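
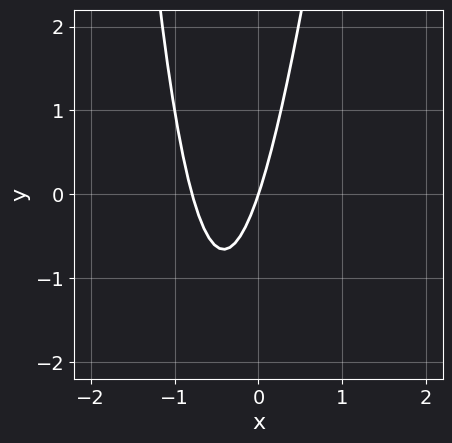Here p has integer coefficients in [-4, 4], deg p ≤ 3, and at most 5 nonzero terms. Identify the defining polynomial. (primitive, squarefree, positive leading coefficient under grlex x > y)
x^3 - 3*x^2 - 3*x + y

First, the degree is 3 — no degree-2 curve has this shape.
Then, reading off the gridlines: one x-axis crossing is at x = 0; one y-axis crossing is at y = 0.
Finally, the integer polynomial consistent with all of this is the stated p.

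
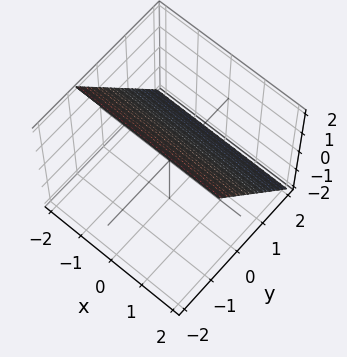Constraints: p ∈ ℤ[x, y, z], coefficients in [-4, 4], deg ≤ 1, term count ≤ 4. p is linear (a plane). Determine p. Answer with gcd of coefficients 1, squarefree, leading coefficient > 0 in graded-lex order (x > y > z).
1. Degree: the surface is flat (a plane), so deg p = 1.
2. From the axis intercepts and sections: no x-intercept at any integer in the box; one z-axis crossing is at z = 1.
3. Assembling these constraints gives the stated polynomial.

3*y + 2*z - 2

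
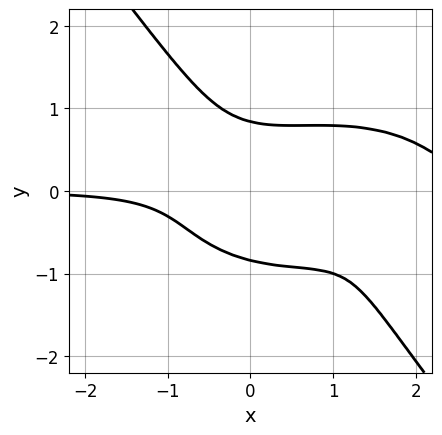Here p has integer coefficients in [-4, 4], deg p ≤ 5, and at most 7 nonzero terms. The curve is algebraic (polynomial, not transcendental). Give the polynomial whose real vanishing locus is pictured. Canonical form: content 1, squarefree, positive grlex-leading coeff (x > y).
x^3*y + 2*x*y^3 + 2*y^4 - 2*x^2*y - 1

First, deg p = 4. The shape is more complex than any degree-3 curve.
Then, reading off the gridlines: no x-intercept at any integer in the box.
Finally, assembling these constraints gives the stated polynomial.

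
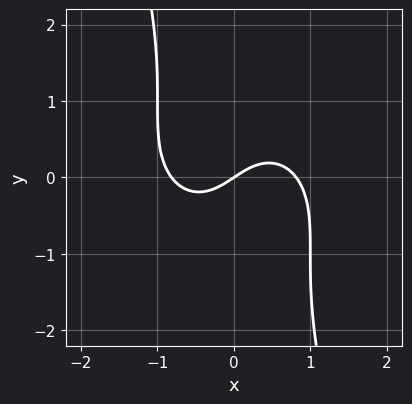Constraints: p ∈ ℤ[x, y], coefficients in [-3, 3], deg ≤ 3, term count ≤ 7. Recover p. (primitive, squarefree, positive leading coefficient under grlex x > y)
3*x^3 + 3*x*y^2 + y^3 - 2*x + 3*y

(a) The degree is 3 — no degree-2 curve has this shape.
(b) Reading off the gridlines: it meets the y-axis at y = 0 (among the integer gridlines); one x-axis crossing is at x = 0.
(c) Together with the visible shape, these determine p as stated.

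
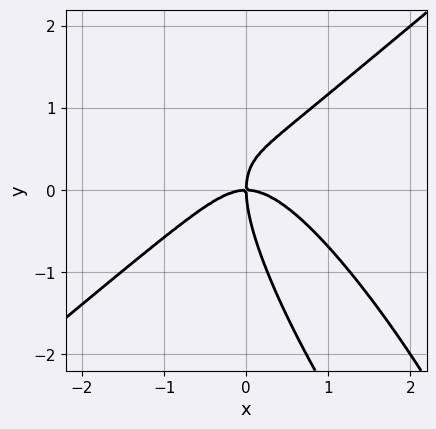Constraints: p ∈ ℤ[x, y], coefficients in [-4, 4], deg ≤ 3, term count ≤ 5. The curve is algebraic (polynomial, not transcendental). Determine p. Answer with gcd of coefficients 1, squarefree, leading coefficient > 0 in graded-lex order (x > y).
First, the degree is 3 — a generic line meets the curve in up to 3 points.
Next, observable constraints: it meets the y-axis at y = 0 (among the integer gridlines); it meets the x-axis at x = 0 (among the integer gridlines).
Finally, the integer polynomial consistent with all of this is the stated p.

2*x^3 - 2*x*y^2 - y^3 + 2*x*y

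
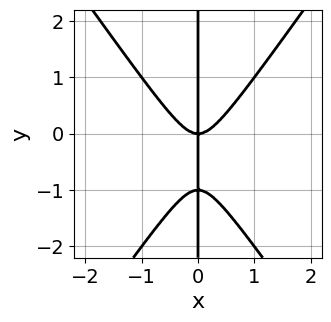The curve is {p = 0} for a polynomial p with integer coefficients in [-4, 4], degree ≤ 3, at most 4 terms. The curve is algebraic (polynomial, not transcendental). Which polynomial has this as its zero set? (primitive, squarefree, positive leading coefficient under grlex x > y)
2*x^3 - x*y^2 - x*y

The degree is 3 — no degree-2 curve has this shape.
Against the integer gridlines: the visible y-axis segment lies entirely on the curve; one x-axis crossing is at x = 0.
The integer polynomial consistent with all of this is the stated p.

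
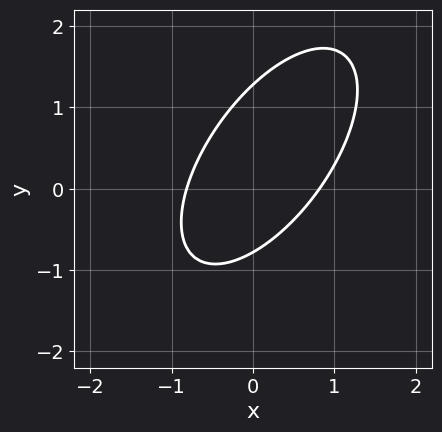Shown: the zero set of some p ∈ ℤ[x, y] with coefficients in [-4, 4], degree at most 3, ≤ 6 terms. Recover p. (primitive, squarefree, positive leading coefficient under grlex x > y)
1. deg p = 2.
2. The integer polynomial consistent with all of this is the stated p.

3*x^2 - 3*x*y + 2*y^2 - y - 2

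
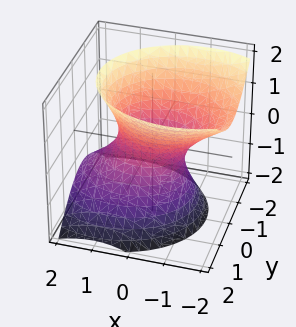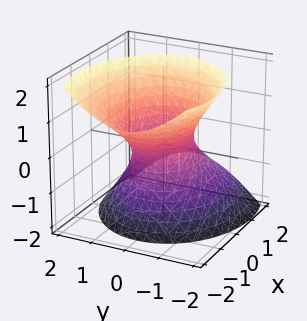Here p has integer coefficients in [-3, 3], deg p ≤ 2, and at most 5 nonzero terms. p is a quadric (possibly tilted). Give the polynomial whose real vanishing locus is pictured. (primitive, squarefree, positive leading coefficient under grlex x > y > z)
2*x^2 + 2*x*z + 3*y^2 - 2*z^2 - 2

First, the degree is 2 — the shape is more complex than any degree-1 surface.
Then, observable constraints: among the integer gridlines, it crosses the x-axis at x ∈ {-1, 1}; it misses every integer gridline on the z-axis.
Finally, the integer polynomial consistent with all of this is the stated p.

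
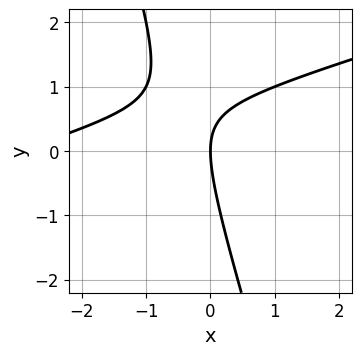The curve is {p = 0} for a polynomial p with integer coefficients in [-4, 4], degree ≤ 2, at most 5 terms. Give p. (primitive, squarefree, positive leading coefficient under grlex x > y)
x^2 - 3*x*y - y^2 + 3*x

deg p = 2. A generic line meets the curve in up to 2 points.
Against the integer gridlines: it meets the y-axis at y = 0 (among the integer gridlines); one x-axis crossing is at x = 0.
Matching integer coefficients to the picture gives p.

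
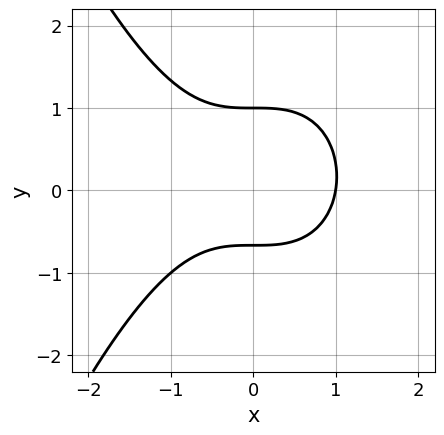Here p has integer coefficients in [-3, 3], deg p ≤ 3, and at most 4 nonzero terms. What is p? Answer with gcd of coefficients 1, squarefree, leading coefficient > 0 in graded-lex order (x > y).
2*x^3 + 3*y^2 - y - 2

First, the degree is 3 — the shape is more complex than any degree-2 curve.
Next, against the integer gridlines: one x-axis crossing is at x = 1; it crosses the y-axis at the gridline y = 1.
Finally, assembling these constraints gives the stated polynomial.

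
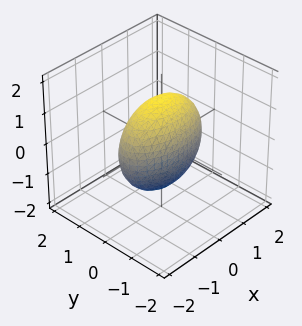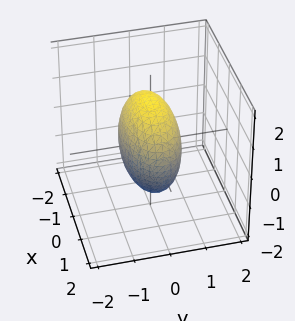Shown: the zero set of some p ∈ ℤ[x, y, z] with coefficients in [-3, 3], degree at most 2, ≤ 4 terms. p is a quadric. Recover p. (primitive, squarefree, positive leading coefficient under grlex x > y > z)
x^2 + 3*y^2 + z^2 - 2

The degree is 2 — a closed, bounded, convex surface; a quadric.
Symmetries: it's symmetric under x → −x, forcing even powers of x; the z ↦ −z reflection is a symmetry, so z appears only in even powers; the y ↦ −y reflection is a symmetry, so y appears only in even powers.
The integer polynomial consistent with all of this is the stated p.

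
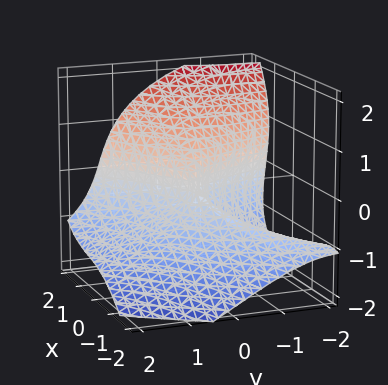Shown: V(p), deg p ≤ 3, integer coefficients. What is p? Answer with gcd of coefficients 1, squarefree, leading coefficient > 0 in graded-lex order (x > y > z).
(a) Degree: the shape is more complex than any degree-2 surface, so deg p = 3.
(b) From the axis intercepts and sections: it crosses the z-axis at the gridline z = 0; it meets the y-axis at y = 0 (among the integer gridlines).
(c) These observations pin down the coefficients.

2*x^3 - 2*x^2*y - 2*x*y*z - 3*z^3 - 3*y^2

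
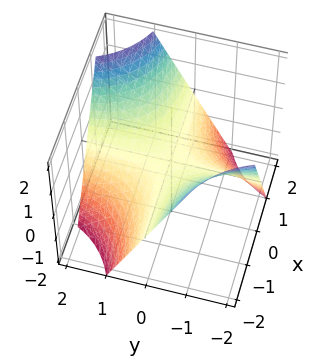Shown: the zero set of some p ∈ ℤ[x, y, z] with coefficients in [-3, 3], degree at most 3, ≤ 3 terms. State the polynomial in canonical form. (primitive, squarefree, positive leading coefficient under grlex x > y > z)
x*y - z

1. The degree is 2 — a hyperbolic paraboloid; a quadric.
2. Reading off the gridlines: the visible y-axis segment lies entirely on the surface; it meets the z-axis at z = 0 (among the integer gridlines); every point of the x-axis in the box is on the surface.
3. Together with the visible shape, these determine p as stated.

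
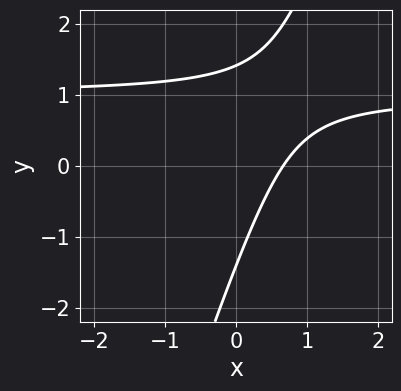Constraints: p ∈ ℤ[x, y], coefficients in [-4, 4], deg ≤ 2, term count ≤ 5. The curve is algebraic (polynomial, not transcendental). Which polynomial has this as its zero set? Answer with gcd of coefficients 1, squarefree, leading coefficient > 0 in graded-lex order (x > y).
The degree is 2 — a generic line meets the curve in up to 2 points.
Putting this together gives p.

3*x*y - y^2 - 3*x + 2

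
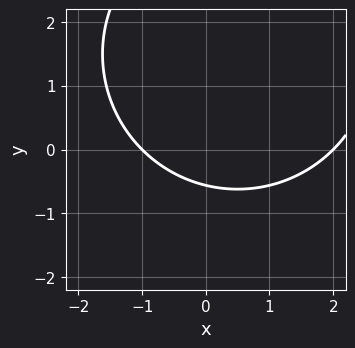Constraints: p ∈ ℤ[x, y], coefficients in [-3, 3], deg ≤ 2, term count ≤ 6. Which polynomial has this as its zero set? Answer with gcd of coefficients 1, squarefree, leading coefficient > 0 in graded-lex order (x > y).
1. Degree: no degree-1 curve has this shape, so deg p = 2.
2. Reading off the gridlines: the x-axis gridline crossings are at x ∈ {-1, 2}.
3. Assembling these constraints gives the stated polynomial.

x^2 + y^2 - x - 3*y - 2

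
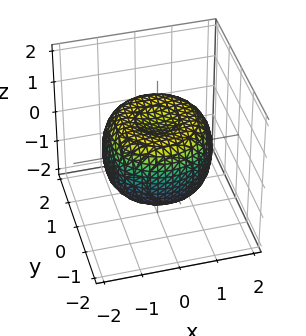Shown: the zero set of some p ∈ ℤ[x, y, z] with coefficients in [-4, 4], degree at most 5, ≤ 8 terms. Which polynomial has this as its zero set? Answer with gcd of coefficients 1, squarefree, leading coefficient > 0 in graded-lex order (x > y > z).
2*x^4 + 4*x^2*y^2 + 2*y^4 - 3*x^2 - 3*y^2 + 3*z^2 - 2

First, deg p = 4.
Then, symmetry: the surface is invariant under rotation about z: p = q(x² + y², z).
Next, observable constraints: a circular section at z = 1 has radius between 0 and 1.
Finally, matching integer coefficients to the picture gives p.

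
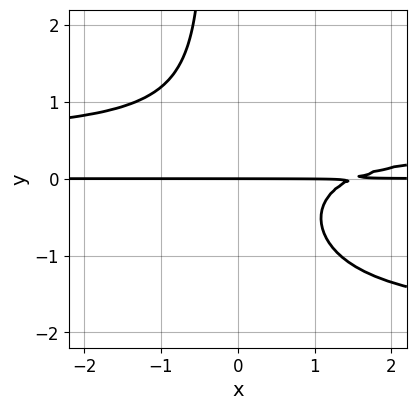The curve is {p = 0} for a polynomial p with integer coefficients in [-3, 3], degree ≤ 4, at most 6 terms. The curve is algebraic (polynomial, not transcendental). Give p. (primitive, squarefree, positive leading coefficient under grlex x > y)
2*x*y^3 + 3*x*y^2 + y^3 - 2*x*y + 3*y

1. Degree: no degree-3 curve has this shape, so deg p = 4.
2. Checking where it meets the axes: the visible x-axis segment lies entirely on the curve; it meets the y-axis at y = 0 (among the integer gridlines).
3. Putting this together gives p.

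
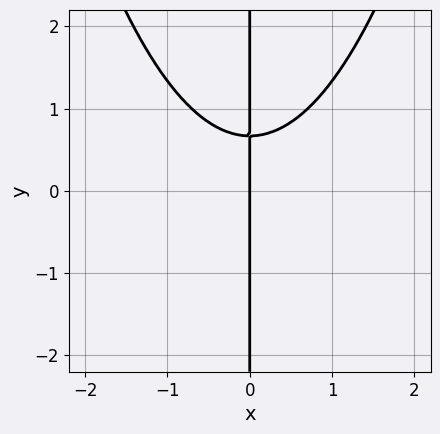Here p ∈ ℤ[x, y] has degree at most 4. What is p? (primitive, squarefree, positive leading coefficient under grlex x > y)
1. Degree: the shape is more complex than any degree-2 curve, so deg p = 3.
2. Reading off the gridlines: it meets the x-axis at x = 0 (among the integer gridlines); the visible y-axis segment lies entirely on the curve.
3. The integer polynomial consistent with all of this is the stated p.

2*x^3 - 3*x*y + 2*x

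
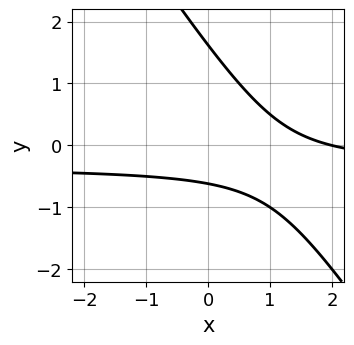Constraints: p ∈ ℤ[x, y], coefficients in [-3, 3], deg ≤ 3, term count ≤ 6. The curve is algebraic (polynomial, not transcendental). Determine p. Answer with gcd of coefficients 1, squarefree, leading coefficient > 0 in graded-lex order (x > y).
3*x*y + 2*y^2 + x - 2*y - 2

1. The degree is 2 — a generic line meets the curve in up to 2 points.
2. Observable constraints: it meets the x-axis at x = 2 (among the integer gridlines).
3. Putting this together gives p.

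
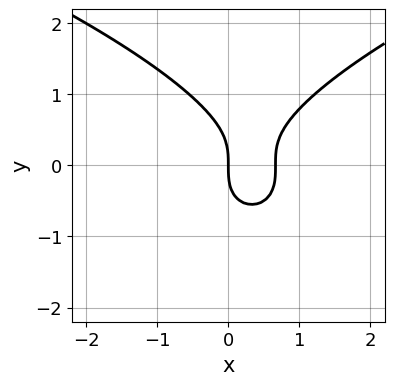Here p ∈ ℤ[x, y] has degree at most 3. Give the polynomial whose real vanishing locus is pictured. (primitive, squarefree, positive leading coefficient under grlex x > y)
2*y^3 - 3*x^2 + 2*x

1. Degree: no degree-2 curve has this shape, so deg p = 3.
2. Against the integer gridlines: one y-axis crossing is at y = 0; it crosses the x-axis at the gridline x = 0.
3. The integer polynomial consistent with all of this is the stated p.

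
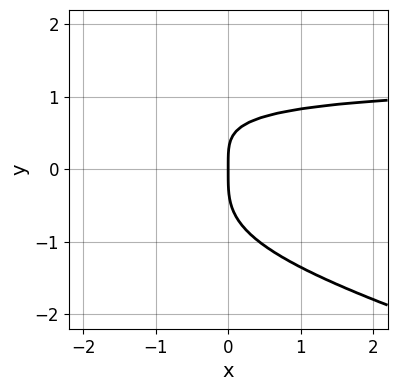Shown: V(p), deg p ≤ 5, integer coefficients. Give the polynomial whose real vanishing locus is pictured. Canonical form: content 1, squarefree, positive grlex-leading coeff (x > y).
x*y^3 + 3*y^4 - x*y^2 + 2*x*y - 3*x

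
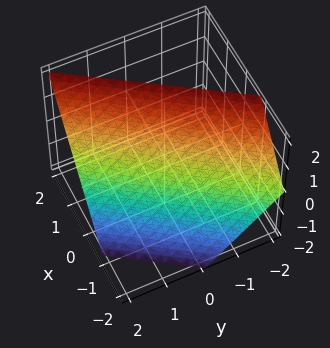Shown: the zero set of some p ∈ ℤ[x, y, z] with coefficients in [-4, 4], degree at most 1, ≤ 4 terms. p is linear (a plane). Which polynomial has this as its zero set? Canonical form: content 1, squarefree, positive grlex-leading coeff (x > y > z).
3*x - 2*y - 2*z + 2

Degree: the surface is flat (a plane), so deg p = 1.
Reading off the gridlines: it crosses the z-axis at the gridline z = 1; it crosses the y-axis at the gridline y = 1.
Putting this together gives p.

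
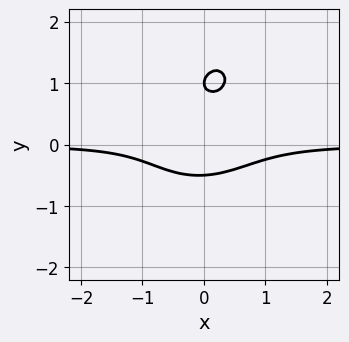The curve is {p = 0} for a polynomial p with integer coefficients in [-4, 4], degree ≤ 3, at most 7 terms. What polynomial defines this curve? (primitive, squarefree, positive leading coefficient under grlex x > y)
3*x^2*y - x*y^2 + 2*y^3 - 3*y^2 + 1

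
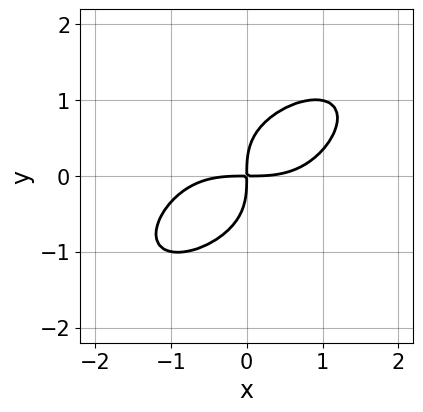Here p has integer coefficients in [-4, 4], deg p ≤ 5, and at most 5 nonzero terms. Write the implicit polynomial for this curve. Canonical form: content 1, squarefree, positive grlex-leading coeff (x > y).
(a) Degree: no degree-3 curve has this shape, so deg p = 4.
(b) Solving for integer coefficients yields p as stated.

x^4 + 2*y^4 - 3*x*y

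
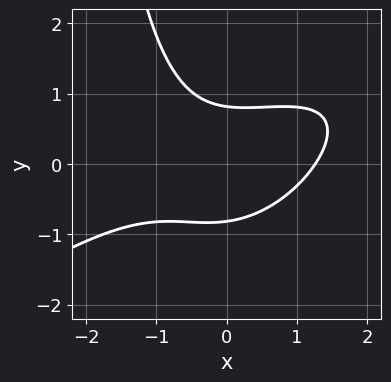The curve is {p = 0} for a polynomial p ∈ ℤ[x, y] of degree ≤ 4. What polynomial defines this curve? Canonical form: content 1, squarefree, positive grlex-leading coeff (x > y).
The degree is 3 — no degree-2 curve has this shape.
Matching integer coefficients to the picture gives p.

x^3 - 2*x^2*y + x*y^2 + 3*y^2 - 2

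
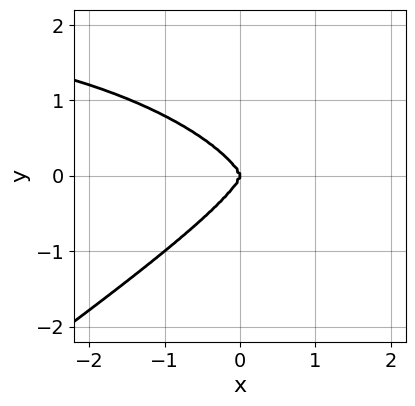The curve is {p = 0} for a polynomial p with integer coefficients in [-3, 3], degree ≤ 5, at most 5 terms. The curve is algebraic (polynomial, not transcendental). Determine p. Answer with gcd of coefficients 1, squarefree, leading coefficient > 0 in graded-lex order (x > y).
First, the degree is 4 — a generic line meets the curve in up to 4 points.
Then, against the integer gridlines: it crosses the y-axis at the gridline y = 0; it meets the x-axis at x = 0 (among the integer gridlines).
Finally, the integer polynomial consistent with all of this is the stated p.

x^3*y - 3*y^4 - 2*x^3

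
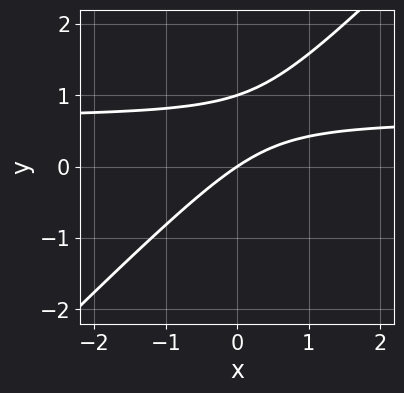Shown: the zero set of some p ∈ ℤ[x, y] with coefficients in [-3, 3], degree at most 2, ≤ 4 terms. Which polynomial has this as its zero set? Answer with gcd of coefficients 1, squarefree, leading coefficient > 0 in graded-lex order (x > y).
3*x*y - 3*y^2 - 2*x + 3*y

(a) Degree: no degree-1 curve has this shape, so deg p = 2.
(b) From the axis intercepts and sections: it meets the x-axis at x = 0 (among the integer gridlines); among the integer gridlines, it crosses the y-axis at y ∈ {0, 1}.
(c) Solving for integer coefficients yields p as stated.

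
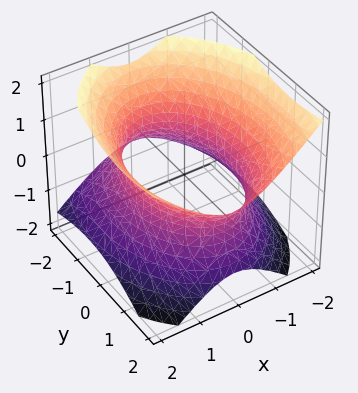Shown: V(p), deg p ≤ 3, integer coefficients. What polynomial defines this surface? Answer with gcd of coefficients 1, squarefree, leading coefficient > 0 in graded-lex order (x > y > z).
2*x^2 + y^2 - y*z - 2*z^2 - 3

First, the degree is 2 — the shape is more complex than any degree-1 surface.
Next, from the visible intercepts: it misses every integer gridline on the z-axis.
Finally, together with the visible shape, these determine p as stated.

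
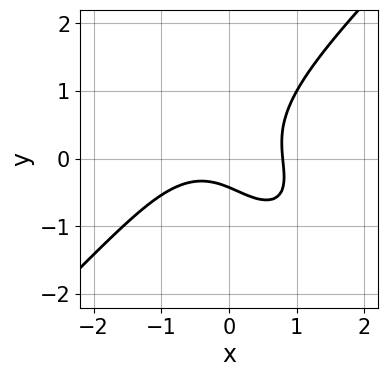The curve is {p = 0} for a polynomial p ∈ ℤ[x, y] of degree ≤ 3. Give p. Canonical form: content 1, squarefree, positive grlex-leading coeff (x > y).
First, deg p = 3.
Finally, matching integer coefficients to the picture gives p.

2*x^3 - 2*y^3 + 3*x*y - 2*y - 1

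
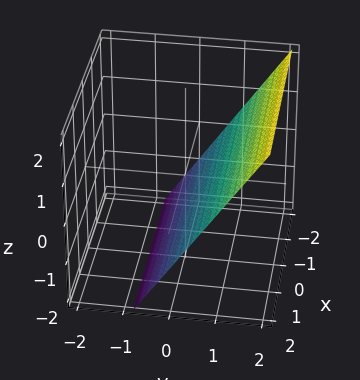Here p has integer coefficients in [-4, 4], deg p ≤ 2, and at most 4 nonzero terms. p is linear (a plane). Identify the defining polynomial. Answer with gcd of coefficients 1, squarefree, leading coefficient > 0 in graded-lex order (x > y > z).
3*y - 2*z - 2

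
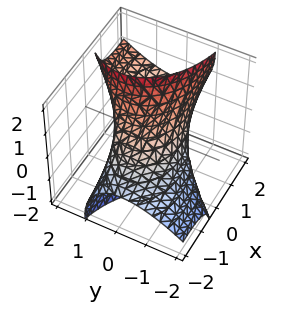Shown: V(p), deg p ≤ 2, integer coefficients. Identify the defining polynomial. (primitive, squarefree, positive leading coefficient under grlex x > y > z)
The degree is 2 — no degree-1 surface has this shape.
From the axis intercepts and sections: among the integer gridlines, it crosses the y-axis at y ∈ {-1, 1}.
Matching integer coefficients to the picture gives p.

x^2 - 3*x*z + 2*y^2 - 2*y*z + z^2 - 2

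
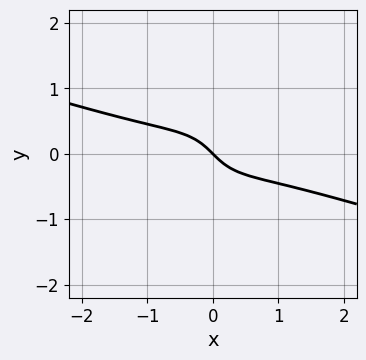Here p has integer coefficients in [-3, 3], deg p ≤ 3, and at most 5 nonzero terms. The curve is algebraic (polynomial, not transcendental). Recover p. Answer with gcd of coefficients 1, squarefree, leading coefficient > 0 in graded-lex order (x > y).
(a) deg p = 3.
(b) Checking where it meets the axes: one x-axis crossing is at x = 0; one y-axis crossing is at y = 0.
(c) Solving for integer coefficients yields p as stated.

x^3 + 3*x^2*y + 2*y^3 + x + y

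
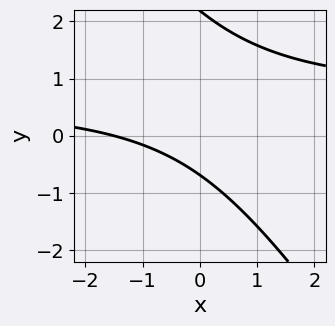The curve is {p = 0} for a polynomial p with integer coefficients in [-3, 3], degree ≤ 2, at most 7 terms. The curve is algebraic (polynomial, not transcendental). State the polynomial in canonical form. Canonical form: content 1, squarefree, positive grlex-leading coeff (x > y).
deg p = 2.
Putting this together gives p.

3*x*y + 2*y^2 - 2*x - 3*y - 3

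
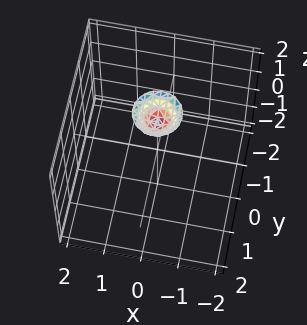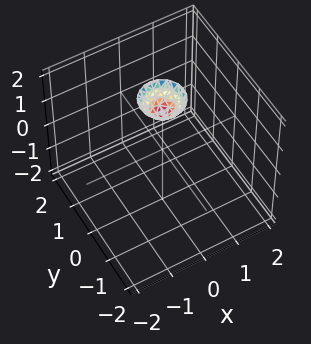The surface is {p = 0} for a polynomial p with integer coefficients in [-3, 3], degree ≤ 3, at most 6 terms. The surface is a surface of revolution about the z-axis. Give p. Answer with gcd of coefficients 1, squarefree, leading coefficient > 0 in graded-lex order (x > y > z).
3*x^2 + 3*y^2 - 2*z + 3

(a) The degree is 2 — no degree-1 surface has this shape.
(b) Symmetries: rotational symmetry about the z-axis ⇒ p depends on x, y only through x² + y².
(c) Against the integer gridlines: no y-intercept at any integer in the box; the surface avoids every integer x-axis point in the box; a circular section at z = 2 has radius between 0 and 1.
(d) Putting this together gives p.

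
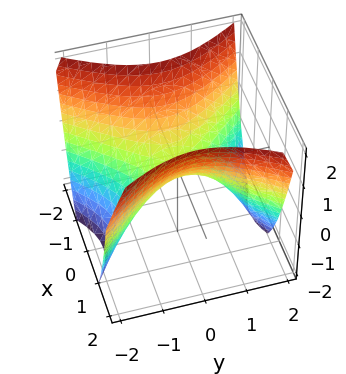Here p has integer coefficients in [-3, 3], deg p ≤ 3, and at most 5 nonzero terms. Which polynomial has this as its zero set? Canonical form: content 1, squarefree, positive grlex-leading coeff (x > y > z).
1. Degree: a hyperbolic paraboloid; a quadric, so deg p = 2.
2. Symmetries: mirror symmetry y ↦ −y ⇒ only even powers of y; the x ↦ −x reflection is a symmetry, so x appears only in even powers.
3. Reading off the gridlines: it meets the y-axis at y = 0 (among the integer gridlines); it crosses the x-axis at the gridline x = 0; one z-axis crossing is at z = 0.
4. Fitting integer coefficients to these (and the overall shape) gives p.

3*x^2 - 2*y^2 - 3*z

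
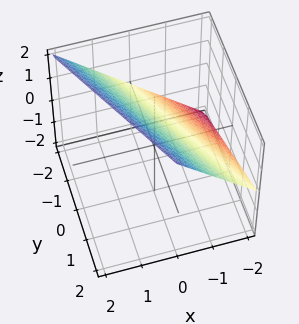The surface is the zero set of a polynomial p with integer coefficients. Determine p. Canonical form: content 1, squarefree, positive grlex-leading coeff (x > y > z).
2*x + y - 2*z + 2

First, deg p = 1.
Next, against the integer gridlines: one y-axis crossing is at y = -2; it crosses the x-axis at the gridline x = -1; it crosses the z-axis at the gridline z = 1.
Finally, these observations pin down the coefficients.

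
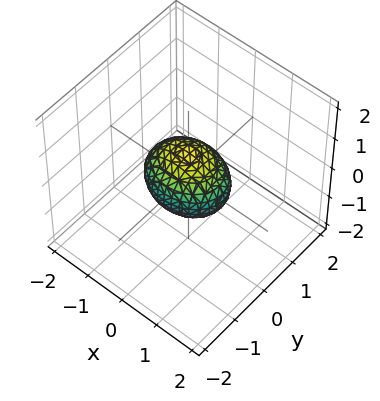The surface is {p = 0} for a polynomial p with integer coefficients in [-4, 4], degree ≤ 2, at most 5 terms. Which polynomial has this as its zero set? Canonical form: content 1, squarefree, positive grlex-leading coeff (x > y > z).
2*x^2 + 3*y^2 + 3*z^2 - 2

First, the degree is 2 — a closed, bounded, convex surface; a quadric.
Then, symmetries: the x ↦ −x reflection is a symmetry, so x appears only in even powers; it's symmetric under y → −y, forcing even powers of y; it's symmetric under z → −z, forcing even powers of z.
Next, reading off the gridlines: among the integer gridlines, it crosses the x-axis at x ∈ {-1, 1}.
Finally, putting this together gives p.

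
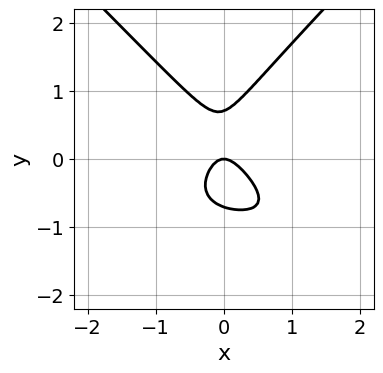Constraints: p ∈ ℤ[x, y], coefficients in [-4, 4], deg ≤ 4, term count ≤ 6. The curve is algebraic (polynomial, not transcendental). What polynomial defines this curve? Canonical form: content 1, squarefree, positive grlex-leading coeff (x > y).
2*x^2*y - 2*y^3 + 3*x^2 + x*y + y

First, deg p = 3. A generic line meets the curve in up to 3 points.
Then, from the visible intercepts: it crosses the y-axis at the gridline y = 0; it crosses the x-axis at the gridline x = 0.
Finally, fitting integer coefficients to these (and the overall shape) gives p.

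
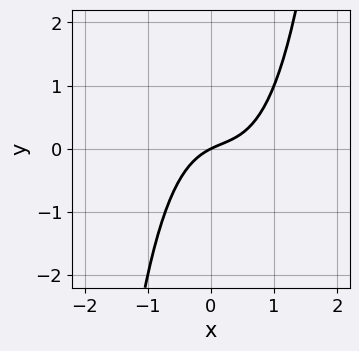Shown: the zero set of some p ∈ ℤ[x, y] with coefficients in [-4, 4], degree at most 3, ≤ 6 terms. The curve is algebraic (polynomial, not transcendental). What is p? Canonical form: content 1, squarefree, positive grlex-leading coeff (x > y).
(a) deg p = 3.
(b) Observable constraints: it crosses the x-axis at the gridline x = 0; one y-axis crossing is at y = 0.
(c) Fitting integer coefficients to these (and the overall shape) gives p.

2*x^3 - x^2 + x - 2*y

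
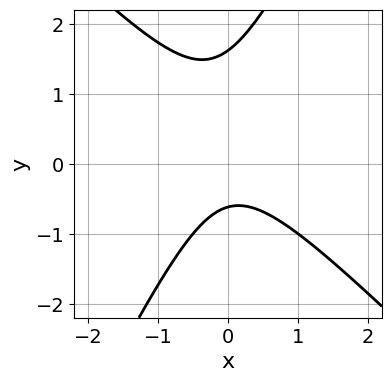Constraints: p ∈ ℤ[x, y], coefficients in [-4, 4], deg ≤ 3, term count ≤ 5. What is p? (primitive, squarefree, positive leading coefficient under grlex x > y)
2*x^2 + x*y - y^2 + y + 1

(a) Degree: a generic line meets the curve in up to 2 points, so deg p = 2.
(b) From the visible intercepts: no x-intercept at any integer in the box.
(c) Assembling these constraints gives the stated polynomial.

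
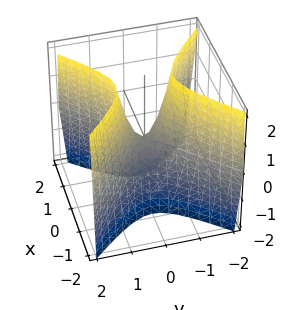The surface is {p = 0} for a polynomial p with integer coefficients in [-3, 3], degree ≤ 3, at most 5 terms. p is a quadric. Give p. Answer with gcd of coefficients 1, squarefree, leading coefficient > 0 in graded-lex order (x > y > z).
3*x^2 - 3*y^2 + z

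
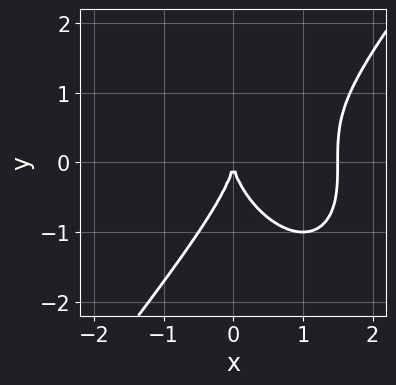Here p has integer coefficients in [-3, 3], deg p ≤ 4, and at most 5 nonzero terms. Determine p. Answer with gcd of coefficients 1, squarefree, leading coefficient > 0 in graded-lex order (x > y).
First, the degree is 3 — the shape is more complex than any degree-2 curve.
Next, against the integer gridlines: it crosses the y-axis at the gridline y = 0; it crosses the x-axis at the gridline x = 0.
Finally, fitting integer coefficients to these (and the overall shape) gives p.

2*x^3 - y^3 - 3*x^2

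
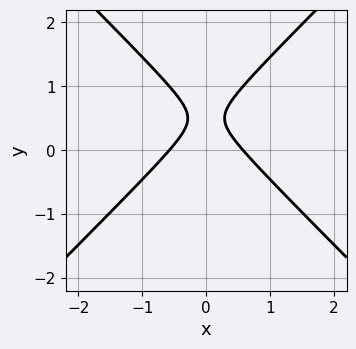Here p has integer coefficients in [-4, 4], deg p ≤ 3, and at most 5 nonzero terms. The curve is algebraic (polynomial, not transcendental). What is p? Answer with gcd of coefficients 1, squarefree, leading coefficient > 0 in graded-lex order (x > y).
3*x^2 - 3*y^2 + 3*y - 1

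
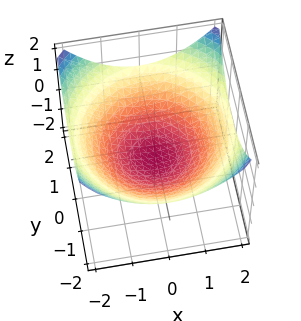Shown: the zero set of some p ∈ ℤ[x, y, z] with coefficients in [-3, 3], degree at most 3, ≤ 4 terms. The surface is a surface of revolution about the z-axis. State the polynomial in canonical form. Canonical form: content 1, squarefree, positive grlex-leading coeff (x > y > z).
x^2 + y^2 - 3*z - 2

First, deg p = 2. The shape is more complex than any degree-1 surface.
Next, symmetry: the surface is invariant under rotation about z: p = q(x² + y², z).
Then, reading off the gridlines: a circular section at z = 0 has radius between 1 and 2.
Finally, fitting integer coefficients to these (and the overall shape) gives p.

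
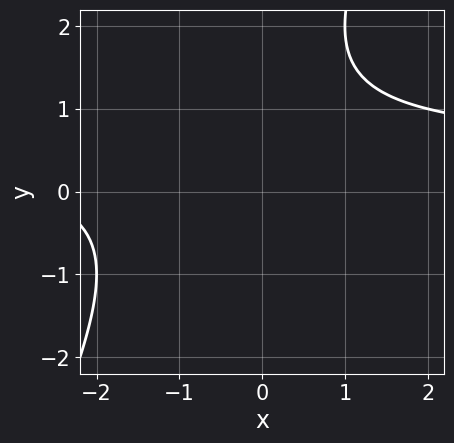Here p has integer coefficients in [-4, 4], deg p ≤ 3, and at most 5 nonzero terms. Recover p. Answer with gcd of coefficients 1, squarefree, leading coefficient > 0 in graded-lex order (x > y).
2*x*y - y^2 - x + 2*y - 3

First, deg p = 2. A generic line meets the curve in up to 2 points.
Then, from the axis intercepts and sections: the curve avoids every integer y-axis point in the box; the curve avoids every integer x-axis point in the box.
Finally, solving for integer coefficients yields p as stated.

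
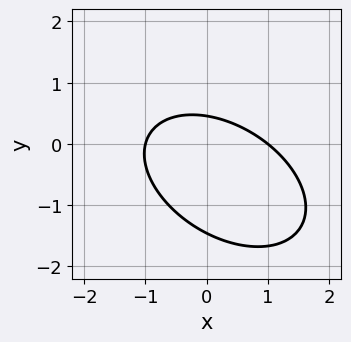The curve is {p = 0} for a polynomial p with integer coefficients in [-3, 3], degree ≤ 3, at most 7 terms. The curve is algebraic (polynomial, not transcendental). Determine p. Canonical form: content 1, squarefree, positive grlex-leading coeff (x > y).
2*x^2 + 2*x*y + 3*y^2 + 3*y - 2

(a) The degree is 2 — the shape is more complex than any degree-1 curve.
(b) Observable constraints: the x-axis gridline crossings are at x ∈ {-1, 1}.
(c) Solving for integer coefficients yields p as stated.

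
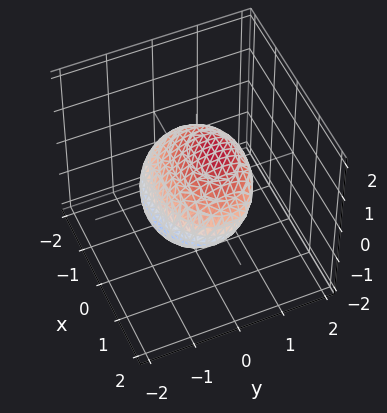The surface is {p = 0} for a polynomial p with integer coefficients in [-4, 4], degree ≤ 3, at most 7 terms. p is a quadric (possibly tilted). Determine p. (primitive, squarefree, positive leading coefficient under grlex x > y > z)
x^2 + 2*y^2 - 2*y*z + 3*z^2 - 2

1. The degree is 2 — the shape is more complex than any degree-1 surface.
2. Against the integer gridlines: among the integer gridlines, it crosses the y-axis at y ∈ {-1, 1}.
3. Solving for integer coefficients yields p as stated.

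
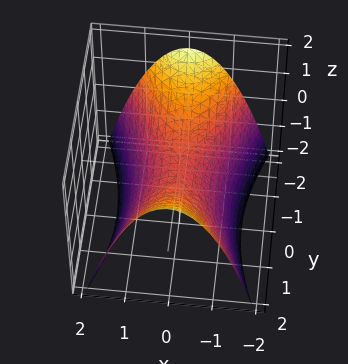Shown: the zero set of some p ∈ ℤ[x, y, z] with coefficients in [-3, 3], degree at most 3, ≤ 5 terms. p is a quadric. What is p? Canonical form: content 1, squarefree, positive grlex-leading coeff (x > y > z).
(a) deg p = 2. A saddle surface; a quadric.
(b) Symmetries: the y ↦ −y reflection is a symmetry, so y appears only in even powers; it's symmetric under x → −x, forcing even powers of x.
(c) Reading off the gridlines: one z-axis crossing is at z = 0; one y-axis crossing is at y = 0.
(d) Assembling these constraints gives the stated polynomial.

3*x^2 - y^2 + 3*z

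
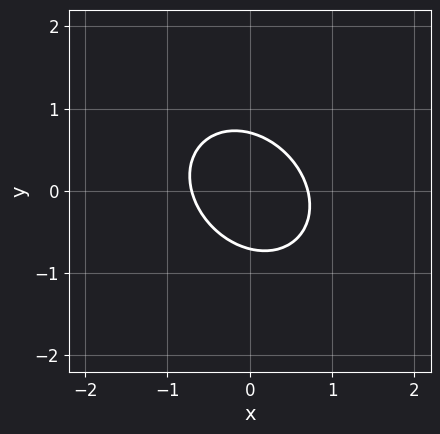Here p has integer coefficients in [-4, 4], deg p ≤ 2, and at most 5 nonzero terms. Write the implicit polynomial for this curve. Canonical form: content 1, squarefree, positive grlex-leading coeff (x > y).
2*x^2 + x*y + 2*y^2 - 1

1. Degree: the shape is more complex than any degree-1 curve, so deg p = 2.
2. Putting this together gives p.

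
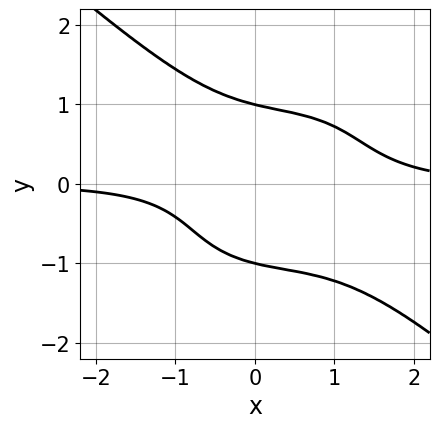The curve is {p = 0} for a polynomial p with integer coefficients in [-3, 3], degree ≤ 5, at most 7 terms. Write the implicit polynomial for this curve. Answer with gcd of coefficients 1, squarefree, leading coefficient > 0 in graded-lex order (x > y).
(a) Degree: the shape is more complex than any degree-3 curve, so deg p = 4.
(b) Observable constraints: the curve avoids every integer x-axis point in the box; among the integer gridlines, it crosses the y-axis at y ∈ {-1, 1}.
(c) Solving for integer coefficients yields p as stated.

2*x^3*y + 3*y^4 - 2*x^2*y + 3*x*y - 3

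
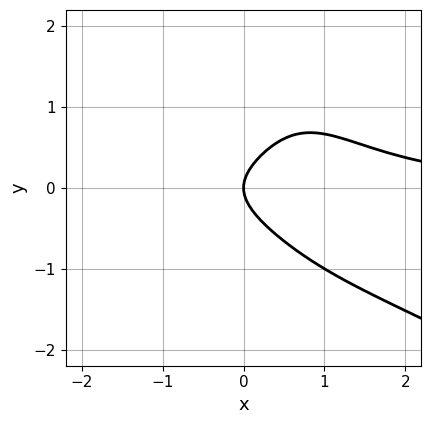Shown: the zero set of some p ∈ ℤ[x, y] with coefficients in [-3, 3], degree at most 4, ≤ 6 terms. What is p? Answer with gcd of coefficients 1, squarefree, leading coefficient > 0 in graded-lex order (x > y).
First, deg p = 4. No degree-3 curve has this shape.
Then, checking where it meets the axes: it meets the x-axis at x = 0 (among the integer gridlines); one y-axis crossing is at y = 0.
Finally, matching integer coefficients to the picture gives p.

x^3*y + 2*x^2*y^2 - 2*x*y^2 + 3*y^2 - 2*x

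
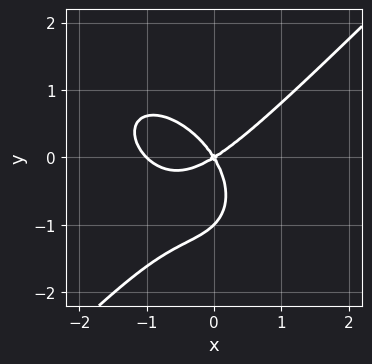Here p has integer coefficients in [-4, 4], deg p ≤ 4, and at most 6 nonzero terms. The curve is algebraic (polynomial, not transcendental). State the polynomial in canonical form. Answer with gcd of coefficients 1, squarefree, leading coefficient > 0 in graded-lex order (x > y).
First, deg p = 3. No degree-2 curve has this shape.
Then, from the visible intercepts: the y-axis gridline crossings are at y ∈ {-1, 0}; the x-axis gridline crossings are at x ∈ {-1, 0}.
Finally, these observations pin down the coefficients.

x^3 - y^3 + x^2 - x*y - y^2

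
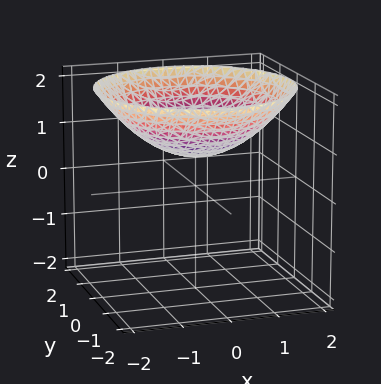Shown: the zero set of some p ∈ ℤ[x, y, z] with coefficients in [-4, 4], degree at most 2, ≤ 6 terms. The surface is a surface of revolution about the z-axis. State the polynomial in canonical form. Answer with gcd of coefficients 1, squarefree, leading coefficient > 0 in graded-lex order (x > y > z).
Degree: no degree-1 surface has this shape, so deg p = 2.
Symmetries: rotational symmetry about the z-axis ⇒ p depends on x, y only through x² + y².
From the axis intercepts and sections: it misses every integer gridline on the y-axis; a circular section at z = 1 has radius exactly 1; the surface avoids every integer x-axis point in the box.
Putting this together gives p.

x^2 + y^2 - 3*z + 2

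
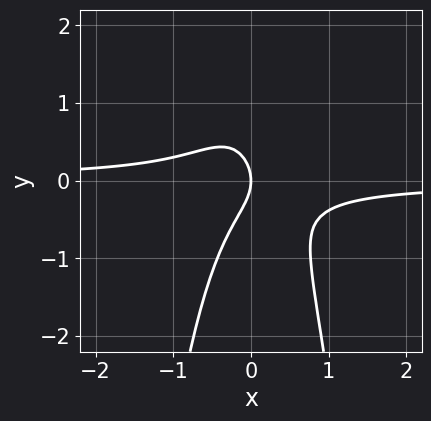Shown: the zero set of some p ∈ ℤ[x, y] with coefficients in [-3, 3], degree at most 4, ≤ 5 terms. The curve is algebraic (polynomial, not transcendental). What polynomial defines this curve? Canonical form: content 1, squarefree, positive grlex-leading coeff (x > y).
3*x^2*y + y^2 + x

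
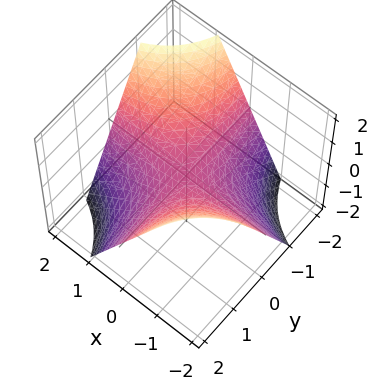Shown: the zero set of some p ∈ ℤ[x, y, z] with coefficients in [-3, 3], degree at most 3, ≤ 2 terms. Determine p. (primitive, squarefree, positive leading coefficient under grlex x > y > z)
1. The degree is 2 — a hyperbolic paraboloid; a quadric.
2. From the axis intercepts and sections: it crosses the z-axis at the gridline z = 0; the visible y-axis segment lies entirely on the surface; the visible x-axis segment lies entirely on the surface.
3. The integer polynomial consistent with all of this is the stated p.

x*y + z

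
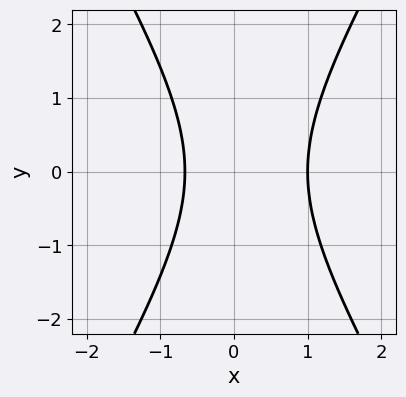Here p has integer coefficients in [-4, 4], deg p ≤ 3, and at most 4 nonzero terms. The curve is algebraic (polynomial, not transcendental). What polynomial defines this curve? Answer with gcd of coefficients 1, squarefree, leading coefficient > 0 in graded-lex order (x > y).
3*x^2 - y^2 - x - 2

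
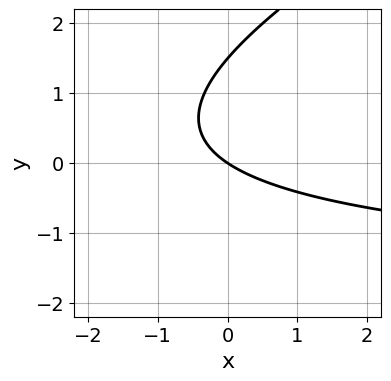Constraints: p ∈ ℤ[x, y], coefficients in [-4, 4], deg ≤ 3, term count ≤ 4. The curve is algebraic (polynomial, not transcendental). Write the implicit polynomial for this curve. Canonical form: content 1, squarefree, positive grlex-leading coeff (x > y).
x*y - 2*y^2 + 2*x + 3*y

(a) Degree: the shape is more complex than any degree-1 curve, so deg p = 2.
(b) Checking where it meets the axes: it crosses the x-axis at the gridline x = 0; one y-axis crossing is at y = 0.
(c) The integer polynomial consistent with all of this is the stated p.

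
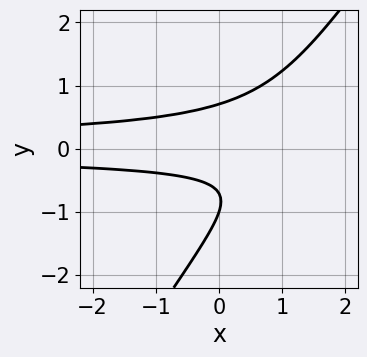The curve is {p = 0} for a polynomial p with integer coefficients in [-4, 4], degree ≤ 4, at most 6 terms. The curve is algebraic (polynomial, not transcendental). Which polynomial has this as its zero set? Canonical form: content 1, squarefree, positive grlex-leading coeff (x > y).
3*x*y^2 - 2*y^3 - 2*y^2 + y + 1

(a) The degree is 3 — the shape is more complex than any degree-2 curve.
(b) Observable constraints: it misses every integer gridline on the x-axis; one y-axis crossing is at y = -1.
(c) The integer polynomial consistent with all of this is the stated p.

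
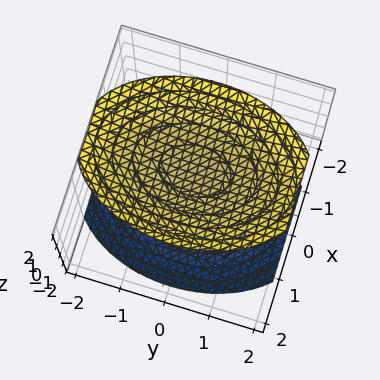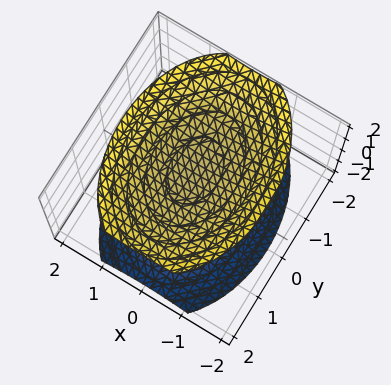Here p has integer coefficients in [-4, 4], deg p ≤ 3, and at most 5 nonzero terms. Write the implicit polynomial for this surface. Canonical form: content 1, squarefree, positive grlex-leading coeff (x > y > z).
2*x^2 + y^2 - 2*z^2 + 3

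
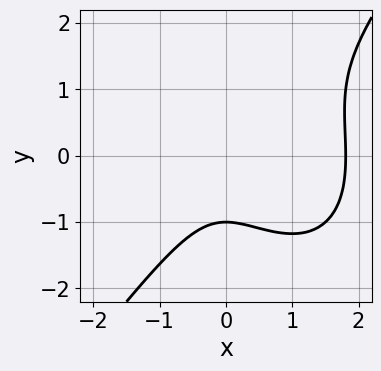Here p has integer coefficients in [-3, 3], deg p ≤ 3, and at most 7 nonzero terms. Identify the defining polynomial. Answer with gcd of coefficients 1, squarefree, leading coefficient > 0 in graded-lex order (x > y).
(a) Degree: a generic line meets the curve in up to 3 points, so deg p = 3.
(b) From the axis intercepts and sections: it meets the y-axis at y = -1 (among the integer gridlines).
(c) Assembling these constraints gives the stated polynomial.

2*x^3 - y^3 - 3*x^2 + y^2 - 2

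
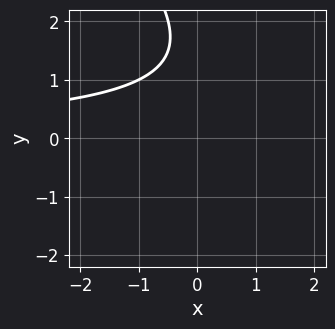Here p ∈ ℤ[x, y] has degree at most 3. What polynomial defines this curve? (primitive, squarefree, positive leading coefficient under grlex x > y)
(a) Degree: a generic line meets the curve in up to 2 points, so deg p = 2.
(b) Against the integer gridlines: no x-intercept at any integer in the box; the curve avoids every integer y-axis point in the box.
(c) Together with the visible shape, these determine p as stated.

x*y + y^2 - 3*y + 3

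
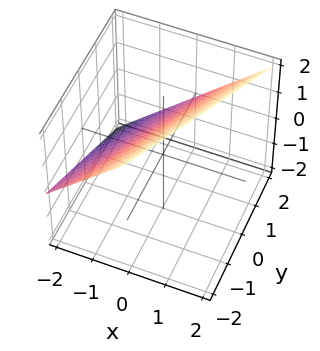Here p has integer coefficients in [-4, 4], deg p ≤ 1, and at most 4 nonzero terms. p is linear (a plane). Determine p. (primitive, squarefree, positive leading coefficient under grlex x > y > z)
(a) The degree is 1 — every cross-section is a straight line — this is a plane.
(b) Checking where it meets the axes: it crosses the z-axis at the gridline z = 1; one x-axis crossing is at x = -1; it crosses the y-axis at the gridline y = 2.
(c) Putting this together gives p.

2*x - y - 2*z + 2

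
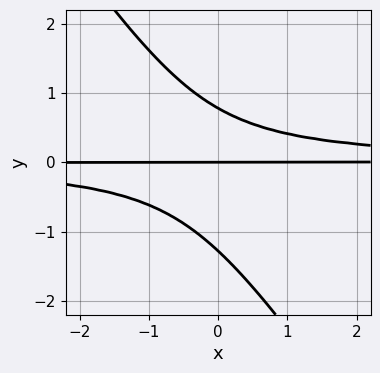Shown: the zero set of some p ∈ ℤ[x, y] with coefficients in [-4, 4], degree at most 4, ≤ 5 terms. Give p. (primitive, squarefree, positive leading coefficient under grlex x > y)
3*x*y^2 + 2*y^3 + y^2 - 2*y

First, deg p = 3. A generic line meets the curve in up to 3 points.
Then, against the integer gridlines: every point of the x-axis in the box is on the curve; it meets the y-axis at y = 0 (among the integer gridlines).
Finally, the integer polynomial consistent with all of this is the stated p.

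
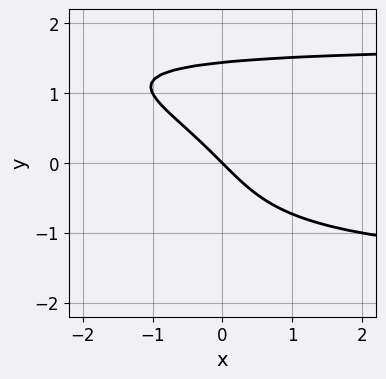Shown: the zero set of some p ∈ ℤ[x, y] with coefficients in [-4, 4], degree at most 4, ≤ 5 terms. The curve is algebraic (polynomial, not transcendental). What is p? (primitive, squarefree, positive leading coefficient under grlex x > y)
y^4 + x*y^2 - 3*x - 3*y

Degree: a generic line meets the curve in up to 4 points, so deg p = 4.
Reading off the gridlines: one x-axis crossing is at x = 0; one y-axis crossing is at y = 0.
Assembling these constraints gives the stated polynomial.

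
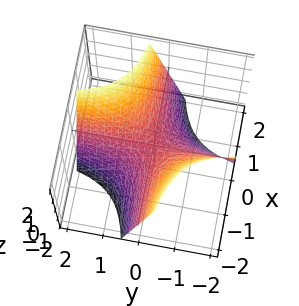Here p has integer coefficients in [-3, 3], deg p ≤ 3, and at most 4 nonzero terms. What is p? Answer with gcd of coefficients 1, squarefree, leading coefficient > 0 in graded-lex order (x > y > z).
1. deg p = 2. A generic line meets the surface in up to 2 points.
2. Reading off the gridlines: the visible y-axis segment lies entirely on the surface; it meets the z-axis at z = 0 (among the integer gridlines); the visible x-axis segment lies entirely on the surface.
3. Matching integer coefficients to the picture gives p.

2*x*y - z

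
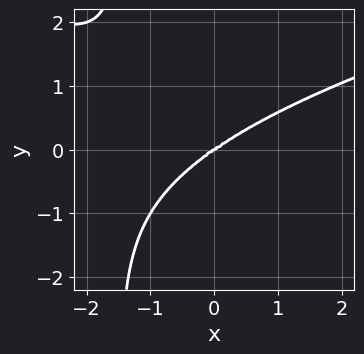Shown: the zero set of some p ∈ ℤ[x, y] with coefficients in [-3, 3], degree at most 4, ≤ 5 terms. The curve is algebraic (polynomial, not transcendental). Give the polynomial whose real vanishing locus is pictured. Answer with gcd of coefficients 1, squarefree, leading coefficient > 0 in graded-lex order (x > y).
deg p = 4.
From the axis intercepts and sections: it crosses the x-axis at the gridline x = 0; it meets the y-axis at y = 0 (among the integer gridlines).
Putting this together gives p.

2*x*y^3 - x^3 + 3*y^3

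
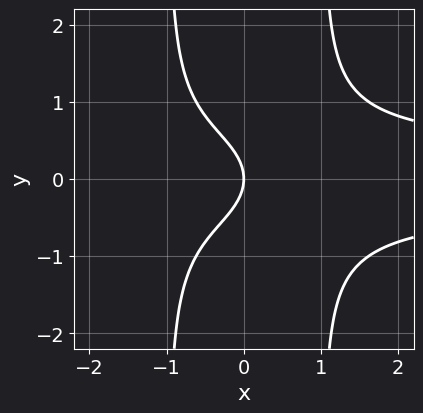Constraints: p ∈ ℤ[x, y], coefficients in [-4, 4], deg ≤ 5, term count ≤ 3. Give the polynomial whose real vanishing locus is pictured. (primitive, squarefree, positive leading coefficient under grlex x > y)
(a) The degree is 4 — the shape is more complex than any degree-3 curve.
(b) Symmetries: the y ↦ −y reflection is a symmetry, so y appears only in even powers.
(c) From the visible intercepts: it meets the y-axis at y = 0 (among the integer gridlines); one x-axis crossing is at x = 0.
(d) Matching integer coefficients to the picture gives p.

x^2*y^2 - y^2 - x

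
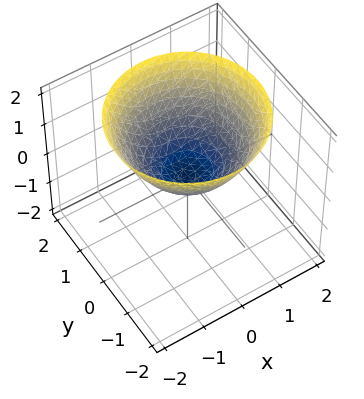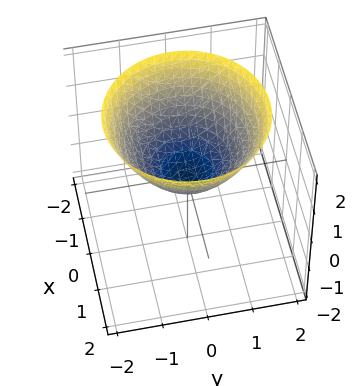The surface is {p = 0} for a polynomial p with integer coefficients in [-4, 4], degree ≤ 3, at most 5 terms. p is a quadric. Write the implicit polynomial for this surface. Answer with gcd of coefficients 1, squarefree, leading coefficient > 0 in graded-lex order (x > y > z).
2*x^2 + 2*y^2 - 3*z

1. Degree: a single bowl opening along one axis; a quadric, so deg p = 2.
2. By symmetry, every cross-section ⟂ z is a circle, so x, y appear only via x² + y².
3. Checking where it meets the axes: it crosses the x-axis at the gridline x = 0; it crosses the y-axis at the gridline y = 0.
4. Assembling these constraints gives the stated polynomial.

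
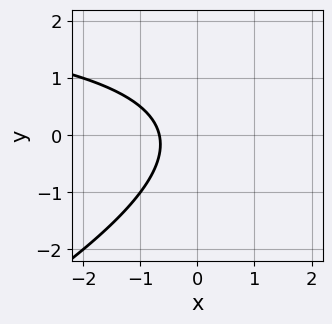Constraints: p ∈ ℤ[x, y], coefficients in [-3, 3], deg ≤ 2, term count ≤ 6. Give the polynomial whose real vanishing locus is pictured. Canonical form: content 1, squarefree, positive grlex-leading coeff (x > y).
x*y - 2*y^2 - 3*x - 2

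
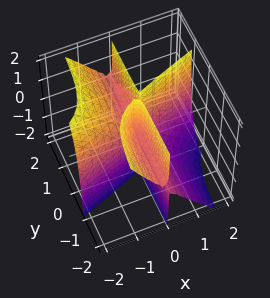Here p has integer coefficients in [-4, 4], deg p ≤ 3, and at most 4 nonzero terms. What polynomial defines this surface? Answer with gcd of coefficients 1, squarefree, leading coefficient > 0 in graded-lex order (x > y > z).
1. Degree: no degree-2 surface has this shape, so deg p = 3.
2. Checking where it meets the axes: every point of the y-axis in the box is on the surface; the visible z-axis segment lies entirely on the surface.
3. The integer polynomial consistent with all of this is the stated p.

x^3 - 3*x^2*y + x^2*z - 2*x*y*z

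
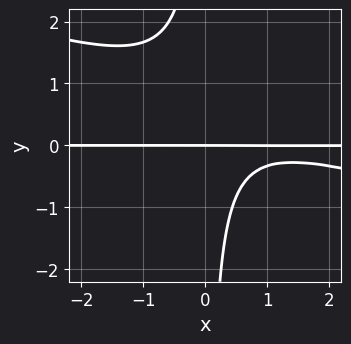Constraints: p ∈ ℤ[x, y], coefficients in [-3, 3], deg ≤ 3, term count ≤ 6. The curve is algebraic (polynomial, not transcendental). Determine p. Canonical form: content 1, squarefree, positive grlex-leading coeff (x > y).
First, degree: no degree-2 curve has this shape, so deg p = 3.
Next, against the integer gridlines: every point of the x-axis in the box is on the curve; one y-axis crossing is at y = 0.
Finally, fitting integer coefficients to these (and the overall shape) gives p.

x^2*y + 3*x*y^2 - 2*x*y + 2*y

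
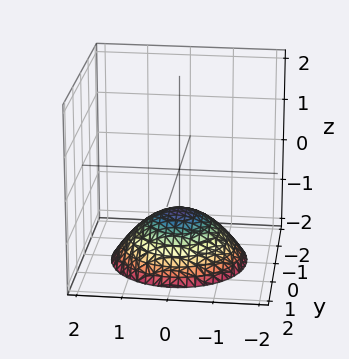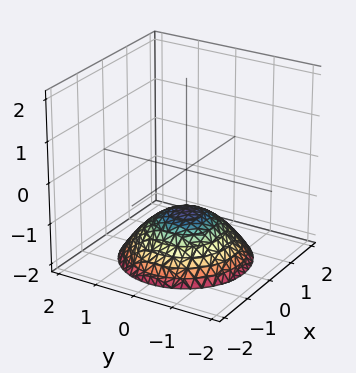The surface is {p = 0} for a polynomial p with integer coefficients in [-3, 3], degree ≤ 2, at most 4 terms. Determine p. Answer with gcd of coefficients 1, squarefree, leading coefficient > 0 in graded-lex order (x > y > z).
x^2 + y^2 + 2*z + 2

(a) The degree is 2 — no degree-1 surface has this shape.
(b) Symmetries: rotational symmetry about the z-axis ⇒ p depends on x, y only through x² + y².
(c) From the axis intercepts and sections: no y-intercept at any integer in the box; no x-intercept at any integer in the box; a circular section at z = -2 has radius between 1 and 2; one z-axis crossing is at z = -1.
(d) Solving for integer coefficients yields p as stated.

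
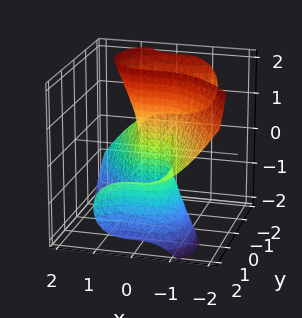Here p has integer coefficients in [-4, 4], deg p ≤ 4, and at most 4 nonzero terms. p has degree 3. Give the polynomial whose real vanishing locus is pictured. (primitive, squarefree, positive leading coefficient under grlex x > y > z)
2*x^3 + 2*y^2*z + 2*y*z^2 + y

deg p = 3. The shape is more complex than any degree-2 surface.
From the visible intercepts: the visible z-axis segment lies entirely on the surface; it meets the y-axis at y = 0 (among the integer gridlines); one x-axis crossing is at x = 0.
Matching integer coefficients to the picture gives p.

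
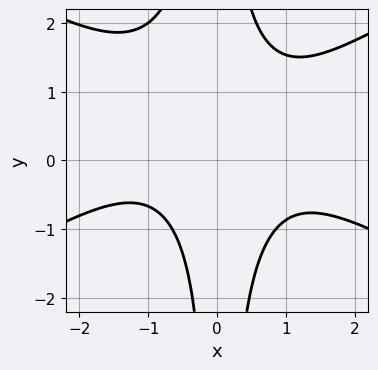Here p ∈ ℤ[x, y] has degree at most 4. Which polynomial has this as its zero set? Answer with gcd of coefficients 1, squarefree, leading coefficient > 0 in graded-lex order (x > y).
1. The degree is 4 — the shape is more complex than any degree-3 curve.
2. From the axis intercepts and sections: the curve avoids every integer y-axis point in the box; no x-intercept at any integer in the box.
3. Fitting integer coefficients to these (and the overall shape) gives p.

x^4 - 3*x^2*y^2 + 3*x^2*y - x*y + 3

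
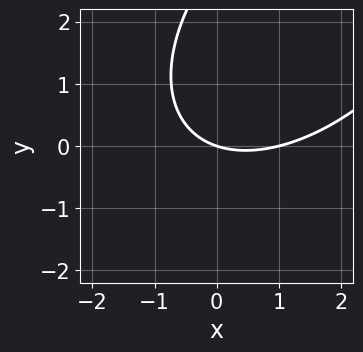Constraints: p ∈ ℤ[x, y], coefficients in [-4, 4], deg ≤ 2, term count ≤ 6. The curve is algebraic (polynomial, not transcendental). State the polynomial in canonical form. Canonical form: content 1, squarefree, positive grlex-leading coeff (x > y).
x^2 - x*y + y^2 - x - 3*y

The degree is 2 — a generic line meets the curve in up to 2 points.
Observable constraints: it crosses the y-axis at the gridline y = 0; the x-axis gridline crossings are at x ∈ {0, 1}.
Matching integer coefficients to the picture gives p.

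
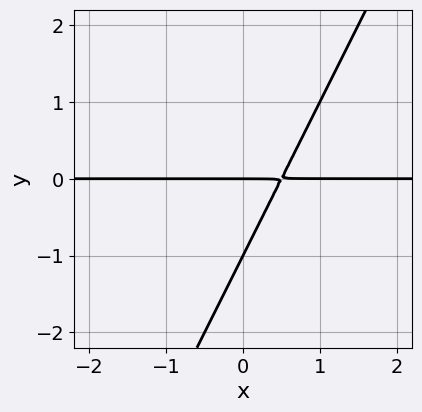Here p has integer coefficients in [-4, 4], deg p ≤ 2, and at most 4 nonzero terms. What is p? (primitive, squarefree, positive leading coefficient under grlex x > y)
2*x*y - y^2 - y

1. Degree: the shape is more complex than any degree-1 curve, so deg p = 2.
2. Checking where it meets the axes: every point of the x-axis in the box is on the curve; among the integer gridlines, it crosses the y-axis at y ∈ {-1, 0}.
3. Together with the visible shape, these determine p as stated.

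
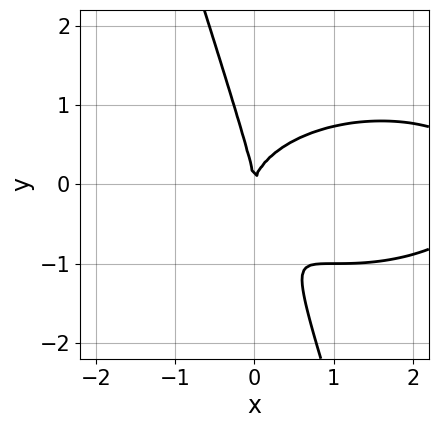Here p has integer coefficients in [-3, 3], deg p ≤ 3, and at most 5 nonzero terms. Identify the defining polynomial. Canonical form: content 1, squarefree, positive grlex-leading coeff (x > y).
x^3 + 3*x*y^2 + y^3 - 3*x^2

The degree is 3 — no degree-2 curve has this shape.
From the visible intercepts: one x-axis crossing is at x = 0; one y-axis crossing is at y = 0.
Assembling these constraints gives the stated polynomial.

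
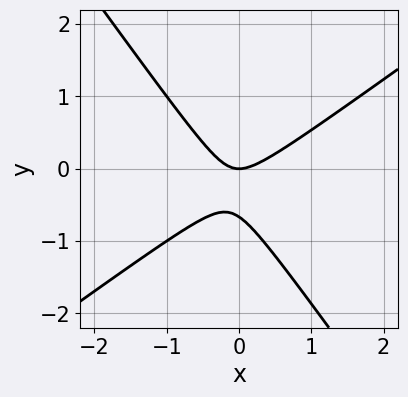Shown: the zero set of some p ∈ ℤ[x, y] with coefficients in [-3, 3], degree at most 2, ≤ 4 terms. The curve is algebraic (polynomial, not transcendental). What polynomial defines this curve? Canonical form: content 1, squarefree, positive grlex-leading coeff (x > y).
3*x^2 - 2*x*y - 3*y^2 - 2*y

First, deg p = 2. A generic line meets the curve in up to 2 points.
Then, reading off the gridlines: it meets the x-axis at x = 0 (among the integer gridlines); it meets the y-axis at y = 0 (among the integer gridlines).
Finally, solving for integer coefficients yields p as stated.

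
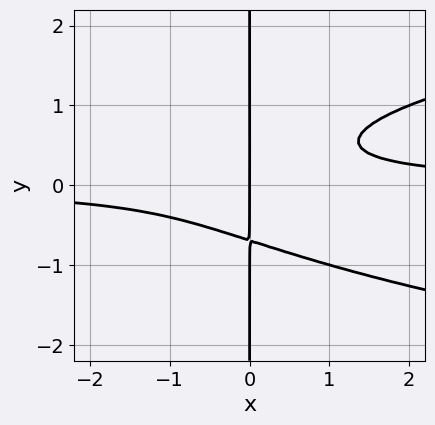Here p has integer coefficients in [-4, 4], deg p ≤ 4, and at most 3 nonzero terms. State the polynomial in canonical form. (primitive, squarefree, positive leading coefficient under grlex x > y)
(a) Degree: a generic line meets the curve in up to 4 points, so deg p = 4.
(b) Checking where it meets the axes: the visible y-axis segment lies entirely on the curve; it crosses the x-axis at the gridline x = 0.
(c) Fitting integer coefficients to these (and the overall shape) gives p.

3*x*y^3 - 2*x^2*y + x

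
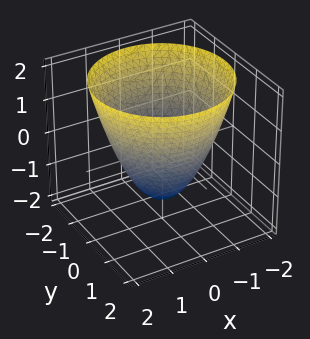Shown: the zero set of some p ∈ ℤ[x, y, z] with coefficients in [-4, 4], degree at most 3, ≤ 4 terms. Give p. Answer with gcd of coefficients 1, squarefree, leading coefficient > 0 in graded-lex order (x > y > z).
deg p = 2. A generic line meets the surface in up to 2 points.
By symmetry, the z-axis is an axis of rotation, so x and y enter only as x² + y².
Reading off the gridlines: a circular section at z = 1 has radius between 1 and 2.
Together with the visible shape, these determine p as stated.

2*x^2 + 2*y^2 - 2*z - 3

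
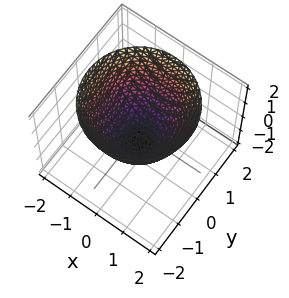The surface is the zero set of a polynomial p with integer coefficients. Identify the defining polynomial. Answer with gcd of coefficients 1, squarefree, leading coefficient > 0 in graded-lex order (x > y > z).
x^2 + y^2 - z - 1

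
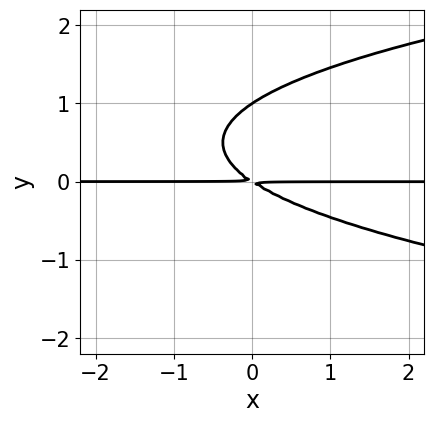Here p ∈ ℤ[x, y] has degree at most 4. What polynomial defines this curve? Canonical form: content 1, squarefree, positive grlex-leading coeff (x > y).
3*y^3 - 2*x*y - 3*y^2

First, degree: no degree-2 curve has this shape, so deg p = 3.
Next, from the visible intercepts: it meets the y-axis at y = 1 (among the integer gridlines); the visible x-axis segment lies entirely on the curve.
Finally, matching integer coefficients to the picture gives p.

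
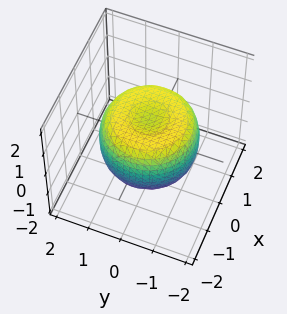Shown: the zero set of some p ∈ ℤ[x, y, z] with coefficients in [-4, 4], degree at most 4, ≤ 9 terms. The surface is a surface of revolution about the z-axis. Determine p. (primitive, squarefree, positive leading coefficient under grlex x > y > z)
2*x^4 + 4*x^2*y^2 + 2*y^4 - 3*x^2 - 3*y^2 + 3*z^2 - 2

(a) deg p = 4. The shape is more complex than any degree-3 surface.
(b) By symmetry, every cross-section ⟂ z is a circle, so x, y appear only via x² + y².
(c) Against the integer gridlines: a circular section at z = 1 has radius between 0 and 1.
(d) Fitting integer coefficients to these (and the overall shape) gives p.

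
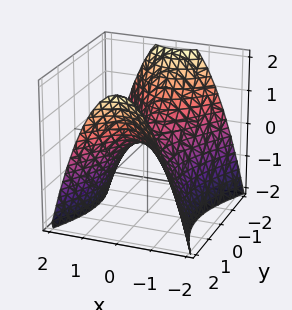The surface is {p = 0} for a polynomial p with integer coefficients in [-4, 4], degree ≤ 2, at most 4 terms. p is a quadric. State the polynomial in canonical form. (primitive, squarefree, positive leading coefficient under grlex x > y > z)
First, degree: a hyperbolic paraboloid; a quadric, so deg p = 2.
Then, symmetries: it's symmetric under x → −x, forcing even powers of x; mirror symmetry y ↦ −y ⇒ only even powers of y.
Then, reading off the gridlines: it crosses the x-axis at the gridline x = 0; it crosses the z-axis at the gridline z = 0.
Finally, fitting integer coefficients to these (and the overall shape) gives p.

2*x^2 - y^2 + 2*z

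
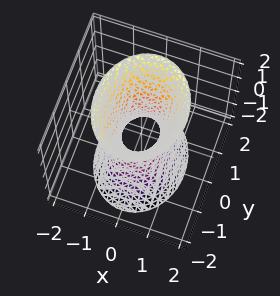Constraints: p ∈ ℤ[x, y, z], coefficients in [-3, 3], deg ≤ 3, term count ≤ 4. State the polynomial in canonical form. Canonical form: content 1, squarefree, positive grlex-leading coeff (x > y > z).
1. Degree: an hourglass — one-sheet hyperboloid; a quadric, so deg p = 2.
2. Symmetries: the y ↦ −y reflection is a symmetry, so y appears only in even powers; it's symmetric under z → −z, forcing even powers of z; mirror symmetry x ↦ −x ⇒ only even powers of x.
3. From the axis intercepts and sections: it misses every integer gridline on the z-axis.
4. Assembling these constraints gives the stated polynomial.

3*x^2 + 2*y^2 - z^2 - 1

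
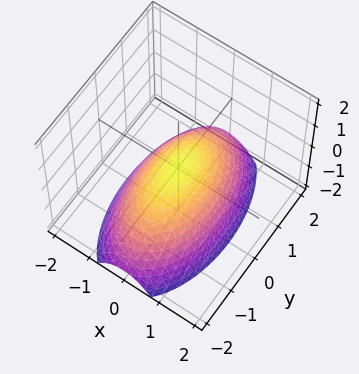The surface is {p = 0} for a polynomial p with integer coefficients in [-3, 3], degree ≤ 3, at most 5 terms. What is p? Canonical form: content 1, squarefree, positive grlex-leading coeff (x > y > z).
(a) deg p = 2. A single bowl opening along one axis; a quadric.
(b) Symmetries: mirror symmetry y ↦ −y ⇒ only even powers of y; it's symmetric under x → −x, forcing even powers of x.
(c) From the visible intercepts: it crosses the z-axis at the gridline z = 0; it crosses the x-axis at the gridline x = 0; one y-axis crossing is at y = 0.
(d) Solving for integer coefficients yields p as stated.

3*x^2 + y^2 + 3*z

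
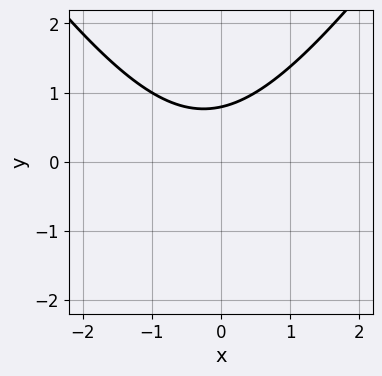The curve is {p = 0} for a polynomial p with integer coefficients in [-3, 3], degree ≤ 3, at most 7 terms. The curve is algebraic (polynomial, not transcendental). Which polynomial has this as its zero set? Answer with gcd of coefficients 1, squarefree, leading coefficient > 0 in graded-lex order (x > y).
Degree: a generic line meets the curve in up to 2 points, so deg p = 2.
Reading off the gridlines: no x-intercept at any integer in the box.
Putting this together gives p.

2*x^2 - y^2 + x - 3*y + 3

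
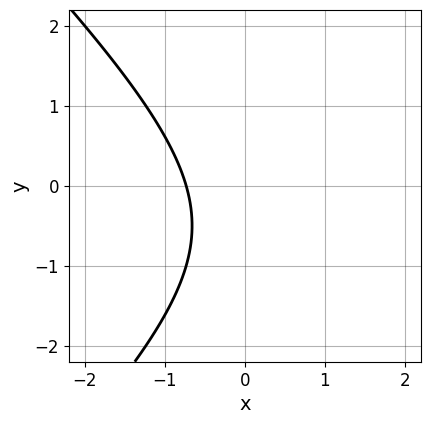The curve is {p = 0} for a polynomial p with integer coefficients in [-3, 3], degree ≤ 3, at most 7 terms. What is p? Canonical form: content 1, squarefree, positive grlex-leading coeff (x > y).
x^2 - y^2 - 2*x - y - 2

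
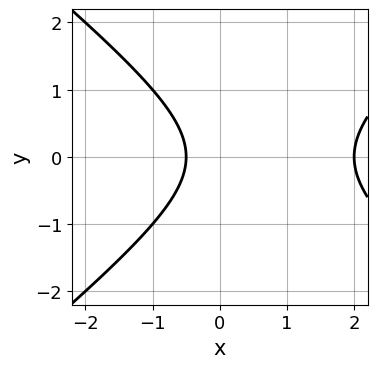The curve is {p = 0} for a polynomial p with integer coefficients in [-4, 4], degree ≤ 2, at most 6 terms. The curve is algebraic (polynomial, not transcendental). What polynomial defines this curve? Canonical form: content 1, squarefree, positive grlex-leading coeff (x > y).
(a) deg p = 2. A generic line meets the curve in up to 2 points.
(b) Symmetries: the y ↦ −y reflection is a symmetry, so y appears only in even powers.
(c) Observable constraints: the curve avoids every integer y-axis point in the box; it crosses the x-axis at the gridline x = 2.
(d) Together with the visible shape, these determine p as stated.

2*x^2 - 3*y^2 - 3*x - 2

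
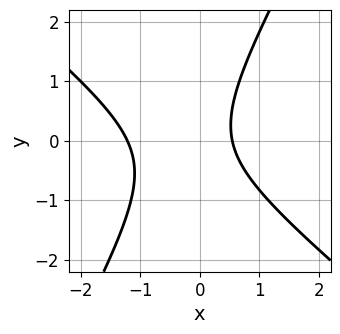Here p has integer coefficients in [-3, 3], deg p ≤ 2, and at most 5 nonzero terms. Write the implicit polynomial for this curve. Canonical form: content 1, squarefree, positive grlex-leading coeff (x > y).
3*x^2 + 2*x*y - 2*y^2 + 2*x - 2

First, the degree is 2 — no degree-1 curve has this shape.
Then, checking where it meets the axes: no y-intercept at any integer in the box.
Finally, assembling these constraints gives the stated polynomial.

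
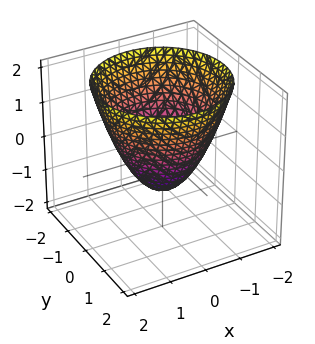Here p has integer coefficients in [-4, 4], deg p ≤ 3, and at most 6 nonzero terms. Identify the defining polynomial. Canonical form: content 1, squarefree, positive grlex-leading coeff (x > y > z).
(a) The degree is 2 — a generic line meets the surface in up to 2 points.
(b) Symmetry: the surface is invariant under rotation about z: p = q(x² + y², z).
(c) From the axis intercepts and sections: the x-axis gridline crossings are at x ∈ {-1, 1}; a circular section at z = 1 has radius between 1 and 2; one z-axis crossing is at z = -1; the y-axis gridline crossings are at y ∈ {-1, 1}.
(d) Assembling these constraints gives the stated polynomial.

x^2 + y^2 - z - 1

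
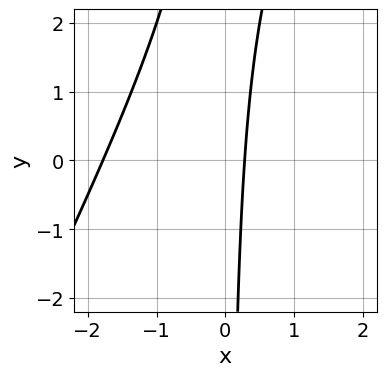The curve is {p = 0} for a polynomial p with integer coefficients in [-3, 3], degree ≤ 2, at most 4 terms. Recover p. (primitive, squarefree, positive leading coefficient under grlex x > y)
deg p = 2. A generic line meets the curve in up to 2 points.
Observable constraints: it misses every integer gridline on the y-axis.
Putting this together gives p.

2*x^2 - x*y + 3*x - 1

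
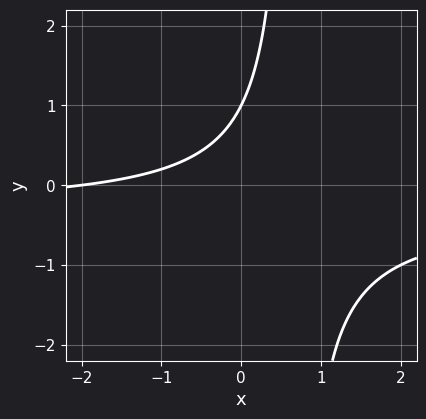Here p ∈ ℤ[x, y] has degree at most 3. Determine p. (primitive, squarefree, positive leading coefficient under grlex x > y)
3*x*y + x - 2*y + 2

deg p = 2.
Reading off the gridlines: it crosses the x-axis at the gridline x = -2; it crosses the y-axis at the gridline y = 1.
These observations pin down the coefficients.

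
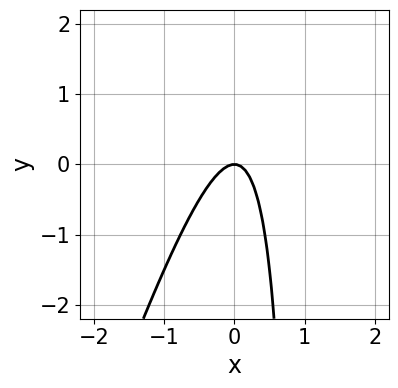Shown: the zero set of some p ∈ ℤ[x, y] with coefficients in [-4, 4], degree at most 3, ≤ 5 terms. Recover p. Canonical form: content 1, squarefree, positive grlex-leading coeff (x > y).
3*x^2 - x*y + y

1. The degree is 2 — no degree-1 curve has this shape.
2. Observable constraints: one x-axis crossing is at x = 0; it crosses the y-axis at the gridline y = 0.
3. These observations pin down the coefficients.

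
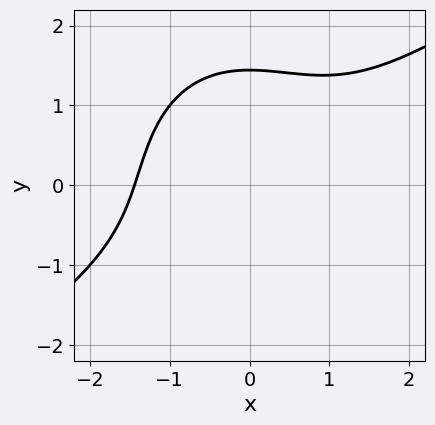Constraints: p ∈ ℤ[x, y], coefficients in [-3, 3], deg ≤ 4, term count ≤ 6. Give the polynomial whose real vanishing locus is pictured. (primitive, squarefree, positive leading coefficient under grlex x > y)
1. The degree is 3 — the shape is more complex than any degree-2 curve.
2. Solving for integer coefficients yields p as stated.

x^3 - x^2*y - y^3 + 3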